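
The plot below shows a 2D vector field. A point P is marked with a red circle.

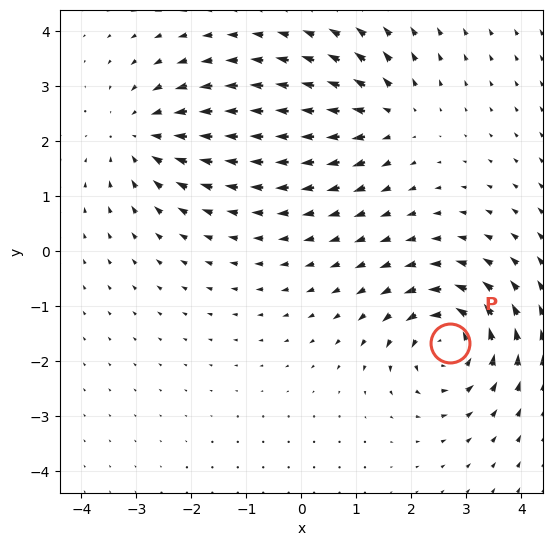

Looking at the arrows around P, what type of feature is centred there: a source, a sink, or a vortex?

At P (2.7, -1.7) the arrows circulate counterclockwise. Divergence ≈0, curl about +6 — near-zero divergence with nonzero curl is a vortex.

vortex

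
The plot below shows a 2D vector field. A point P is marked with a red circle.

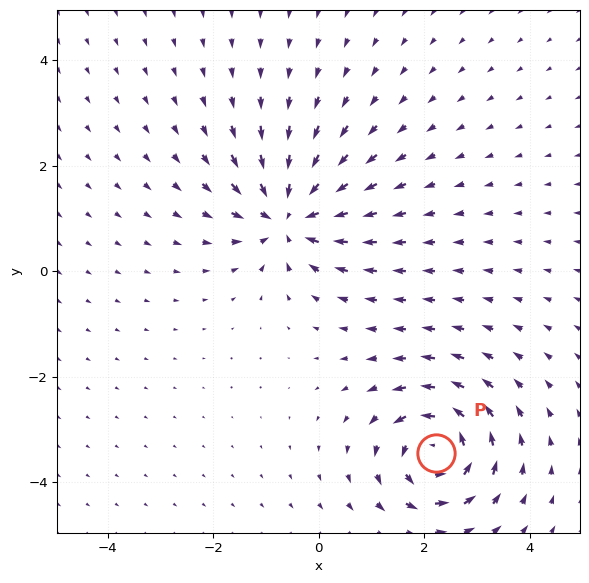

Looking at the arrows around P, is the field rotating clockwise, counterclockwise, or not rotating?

Near P at (2.2, -3.4) the arrows circulate counterclockwise. The curl (z-component) there is about +7; positive curl means counterclockwise rotation.

counterclockwise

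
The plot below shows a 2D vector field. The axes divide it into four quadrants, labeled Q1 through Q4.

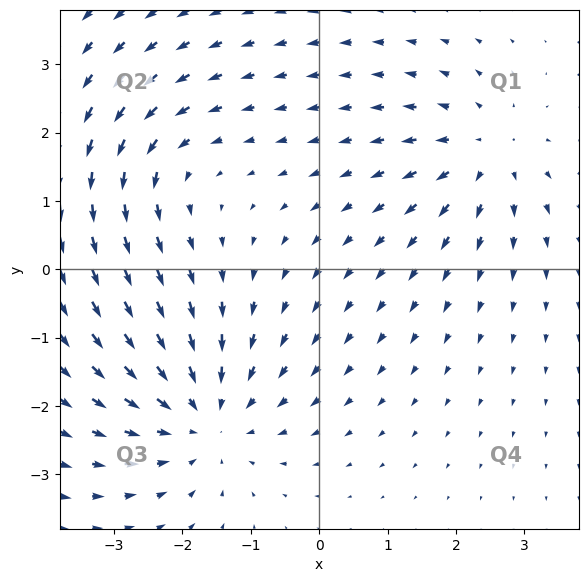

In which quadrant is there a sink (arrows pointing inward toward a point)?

The sink sits at approximately (-1.7, -2.2), which lies in quadrant Q3. The divergence there is about -4, negative as expected for a sink.

Q3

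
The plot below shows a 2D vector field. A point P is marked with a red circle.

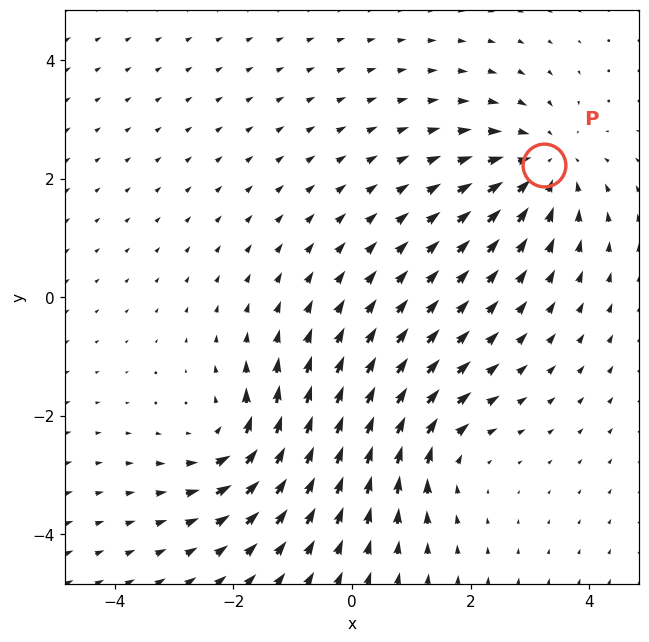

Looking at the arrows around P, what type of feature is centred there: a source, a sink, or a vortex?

At P (3.2, 2.2) the arrows converge inward. Divergence about -3, curl ≈0 — negative divergence with near-zero curl is a sink.

sink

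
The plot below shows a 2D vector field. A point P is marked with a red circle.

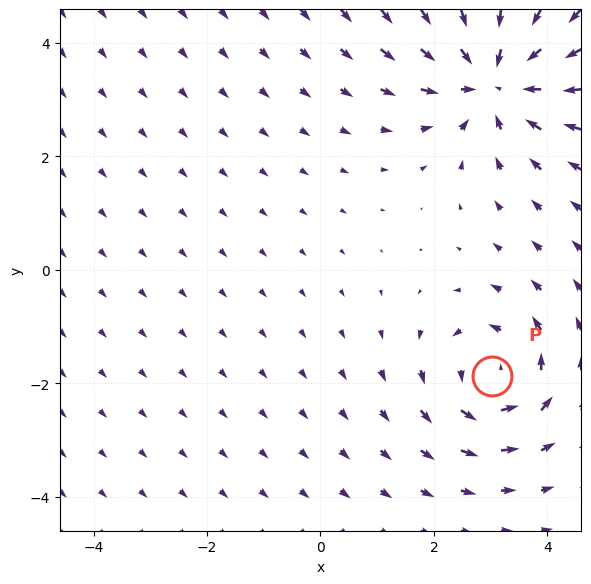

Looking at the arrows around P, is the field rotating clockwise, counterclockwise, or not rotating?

counterclockwise

Near P at (3.0, -1.9) the arrows circulate counterclockwise. The curl (z-component) there is about +3; positive curl means counterclockwise rotation.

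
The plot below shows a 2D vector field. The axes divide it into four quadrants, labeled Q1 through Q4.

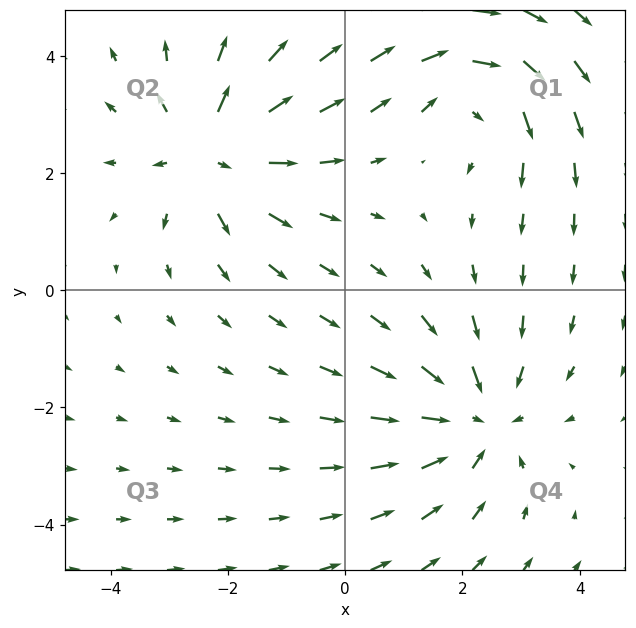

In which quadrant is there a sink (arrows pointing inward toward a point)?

The sink sits at approximately (2.2, -2.2), which lies in quadrant Q4. The divergence there is about -3, negative as expected for a sink.

Q4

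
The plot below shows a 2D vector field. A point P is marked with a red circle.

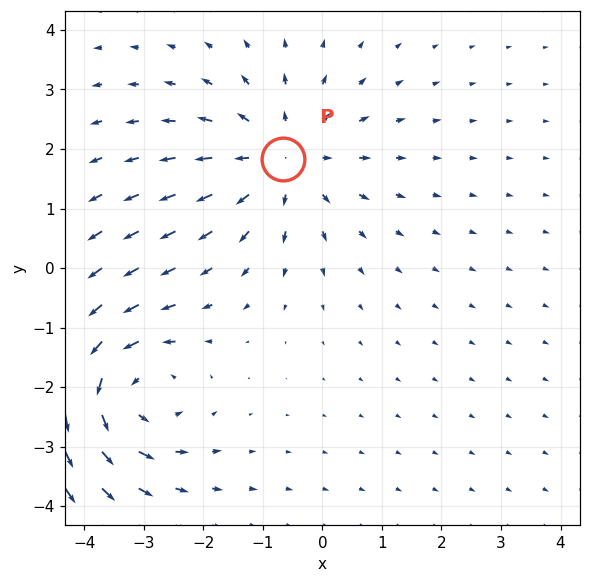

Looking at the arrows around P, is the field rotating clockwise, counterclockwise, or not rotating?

not rotating

Near P at (-0.7, 1.8) the arrows show no circulation. The curl there is ≈0.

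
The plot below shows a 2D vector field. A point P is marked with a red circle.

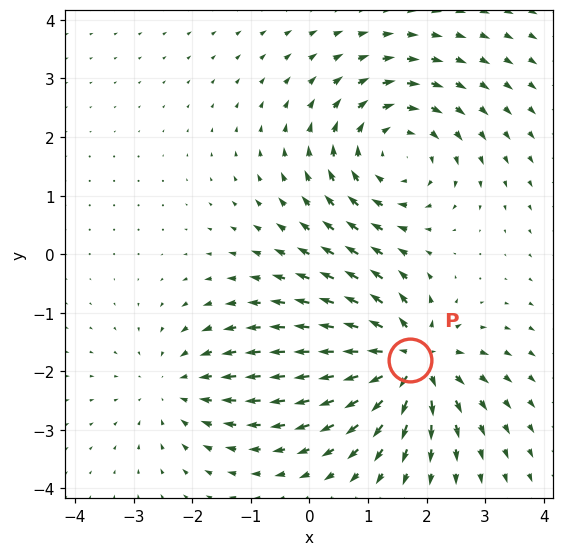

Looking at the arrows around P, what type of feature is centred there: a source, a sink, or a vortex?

source

At P (1.7, -1.8) the arrows spread outward. Divergence about +6, curl ≈0 — positive divergence with near-zero curl is a source.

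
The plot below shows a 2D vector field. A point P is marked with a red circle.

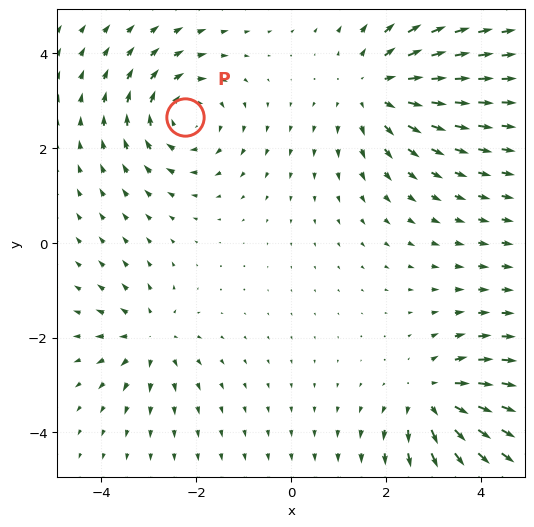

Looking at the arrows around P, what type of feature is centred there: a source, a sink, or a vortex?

At P (-2.2, 2.6) the arrows circulate clockwise. Divergence ≈0, curl about -4 — near-zero divergence with nonzero curl is a vortex.

vortex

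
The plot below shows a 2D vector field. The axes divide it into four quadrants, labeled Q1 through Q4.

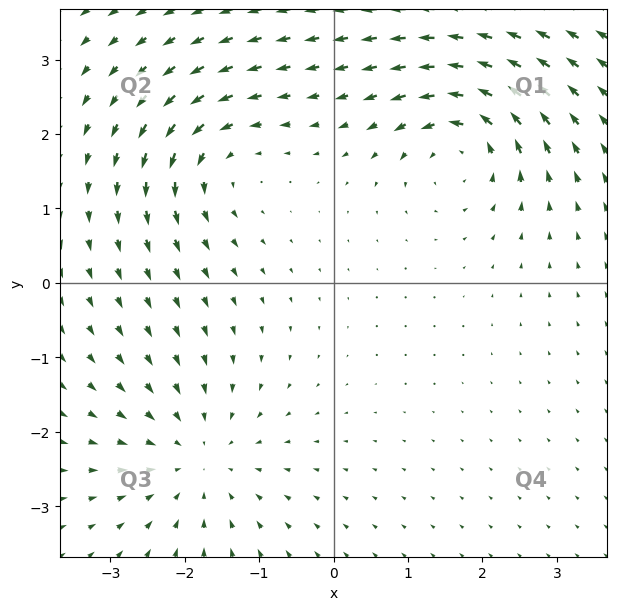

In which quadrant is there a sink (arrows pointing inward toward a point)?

The sink sits at approximately (-1.8, -2.4), which lies in quadrant Q3. The divergence there is about -3, negative as expected for a sink.

Q3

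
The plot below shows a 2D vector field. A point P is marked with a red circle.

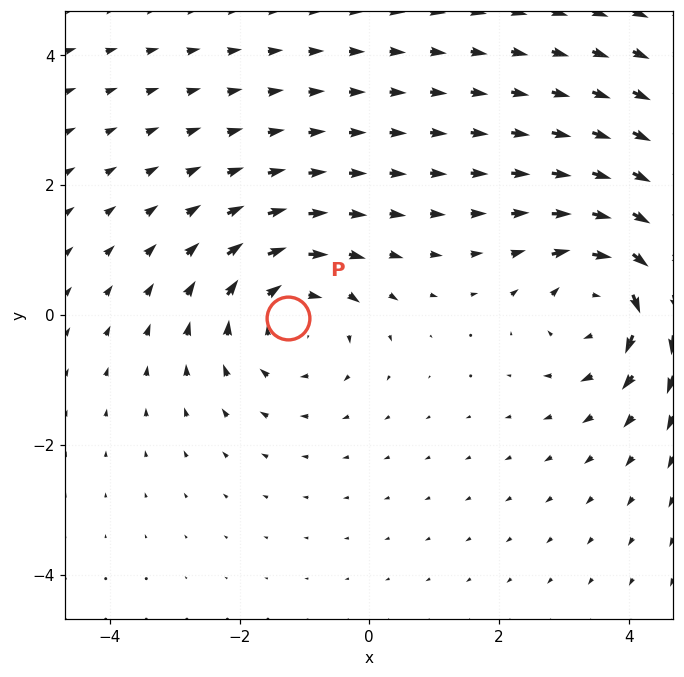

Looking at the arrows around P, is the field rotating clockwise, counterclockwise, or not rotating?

Near P at (-1.3, -0.0) the arrows circulate clockwise. The curl (z-component) there is about -3; negative curl means clockwise rotation.

clockwise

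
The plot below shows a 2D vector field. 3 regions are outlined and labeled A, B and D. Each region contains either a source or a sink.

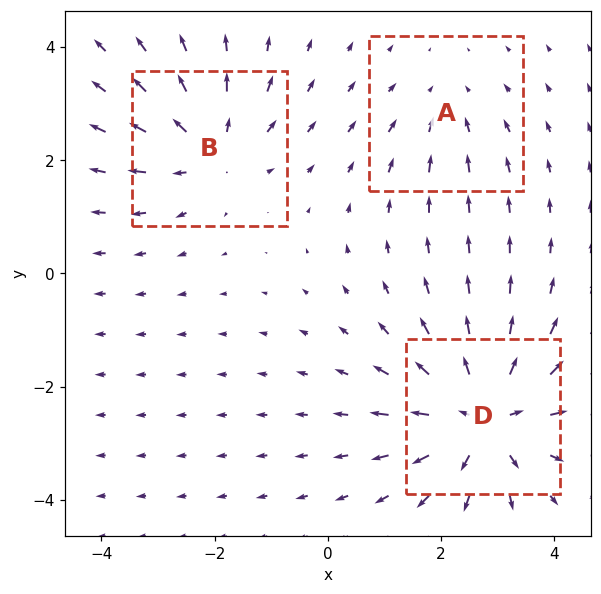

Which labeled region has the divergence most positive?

D

Divergence at each region's feature centre — A: about -2, B: about +3, D: about +5. Region D is most positive.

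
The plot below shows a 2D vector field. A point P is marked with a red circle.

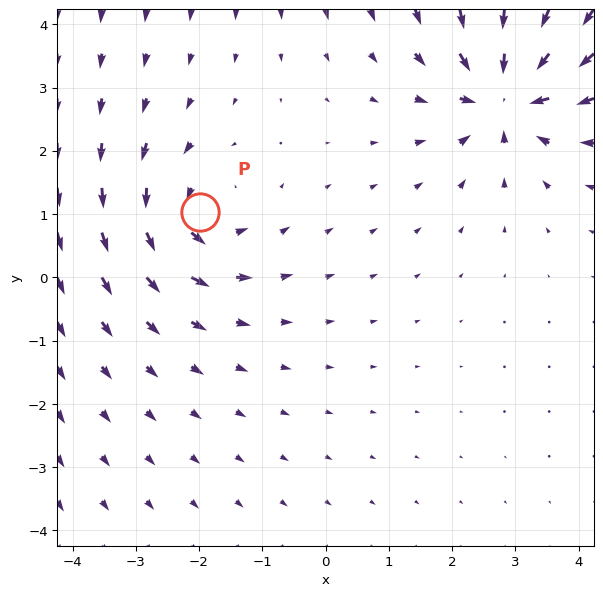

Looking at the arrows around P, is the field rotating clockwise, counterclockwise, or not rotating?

Near P at (-2.0, 1.0) the arrows circulate counterclockwise. The curl (z-component) there is about +4; positive curl means counterclockwise rotation.

counterclockwise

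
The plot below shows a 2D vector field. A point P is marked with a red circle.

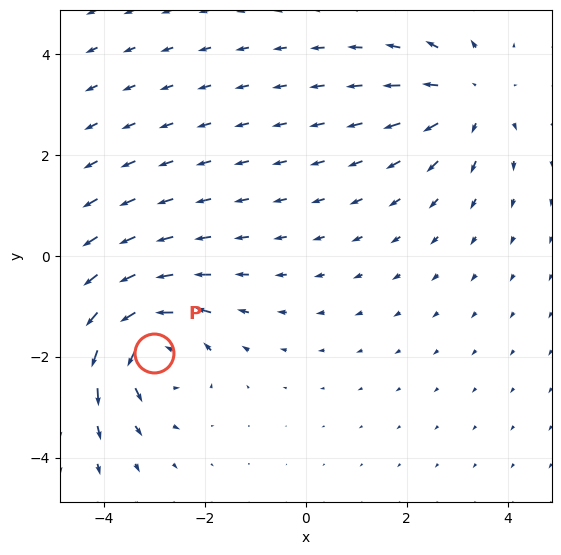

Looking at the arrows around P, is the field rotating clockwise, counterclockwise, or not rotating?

Near P at (-3.0, -1.9) the arrows circulate counterclockwise. The curl (z-component) there is about +6; positive curl means counterclockwise rotation.

counterclockwise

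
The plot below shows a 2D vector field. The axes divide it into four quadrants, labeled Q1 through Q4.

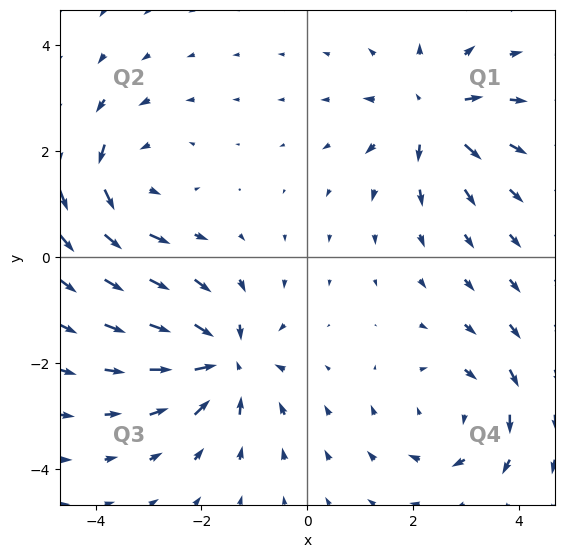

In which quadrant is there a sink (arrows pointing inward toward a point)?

The sink sits at approximately (-1.6, -1.9), which lies in quadrant Q3. The divergence there is about -6, negative as expected for a sink.

Q3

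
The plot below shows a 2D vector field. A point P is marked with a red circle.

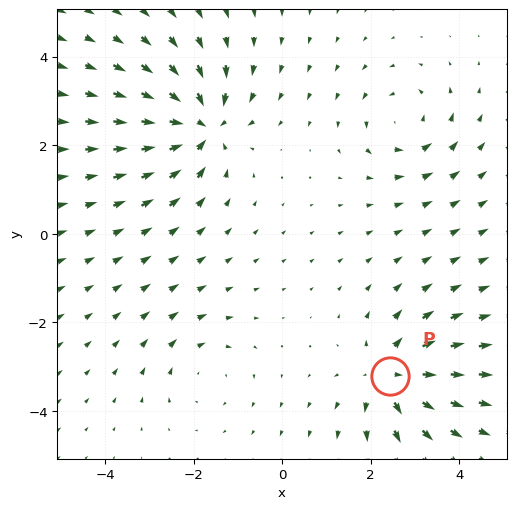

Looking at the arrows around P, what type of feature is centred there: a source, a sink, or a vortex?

At P (2.4, -3.2) the arrows spread outward. Divergence about +5, curl ≈0 — positive divergence with near-zero curl is a source.

source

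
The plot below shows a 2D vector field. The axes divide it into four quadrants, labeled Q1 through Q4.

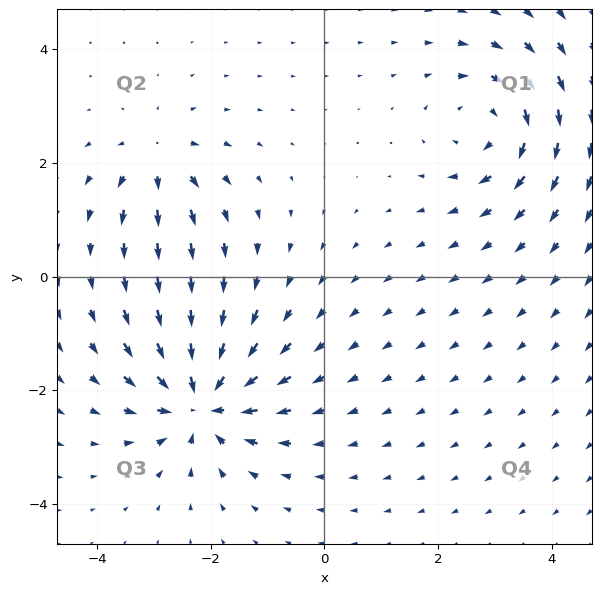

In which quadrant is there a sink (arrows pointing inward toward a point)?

The sink sits at approximately (-2.2, -2.2), which lies in quadrant Q3. The divergence there is about -6, negative as expected for a sink.

Q3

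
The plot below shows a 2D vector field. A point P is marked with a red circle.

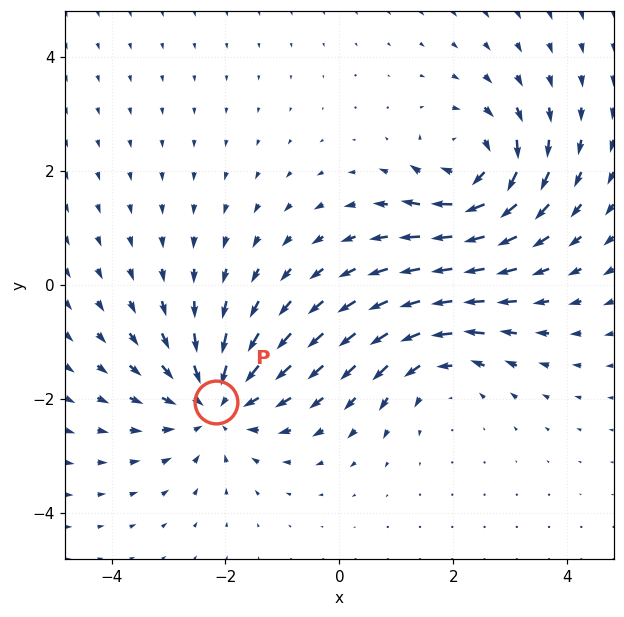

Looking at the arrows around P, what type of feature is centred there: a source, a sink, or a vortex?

At P (-2.2, -2.1) the arrows converge inward. Divergence about -5, curl ≈0 — negative divergence with near-zero curl is a sink.

sink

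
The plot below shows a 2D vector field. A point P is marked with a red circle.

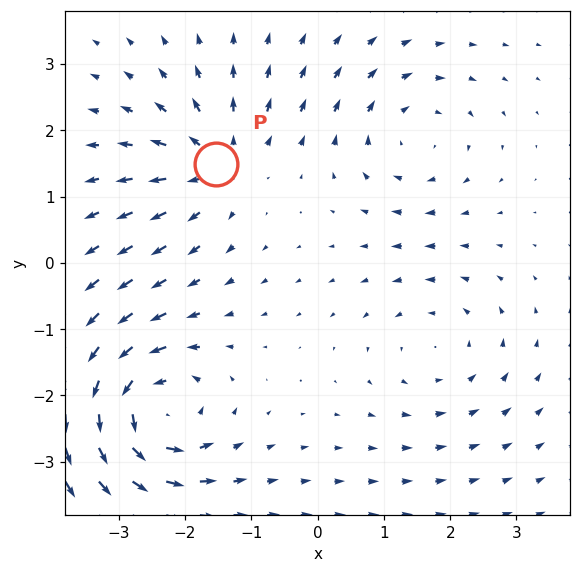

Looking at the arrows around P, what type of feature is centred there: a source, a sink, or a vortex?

source

At P (-1.5, 1.5) the arrows spread outward. Divergence about +4, curl ≈0 — positive divergence with near-zero curl is a source.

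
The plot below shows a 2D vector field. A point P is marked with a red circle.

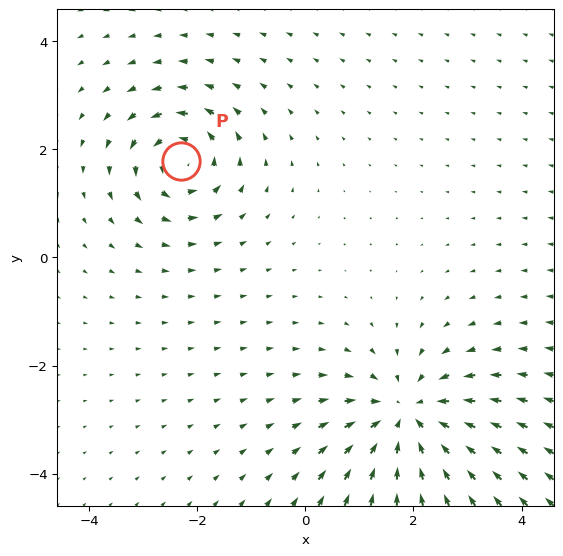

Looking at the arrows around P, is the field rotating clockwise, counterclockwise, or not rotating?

counterclockwise

Near P at (-2.3, 1.8) the arrows circulate counterclockwise. The curl (z-component) there is about +4; positive curl means counterclockwise rotation.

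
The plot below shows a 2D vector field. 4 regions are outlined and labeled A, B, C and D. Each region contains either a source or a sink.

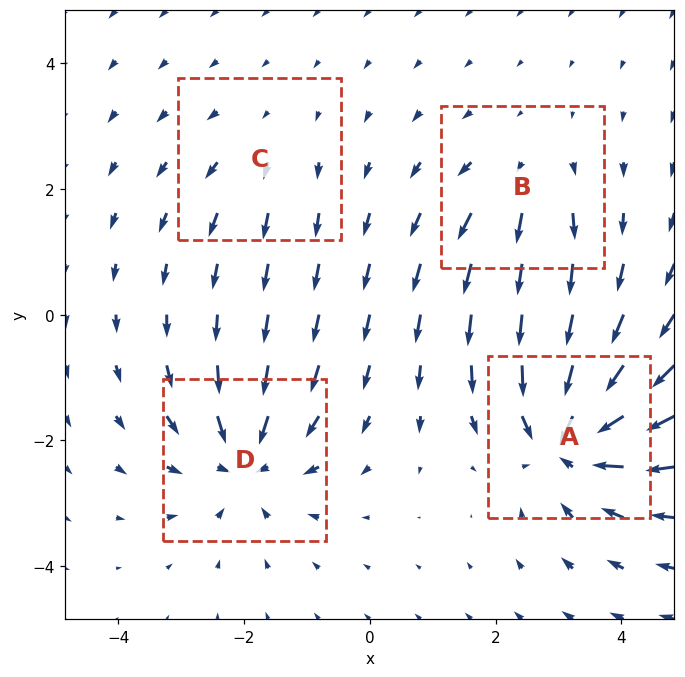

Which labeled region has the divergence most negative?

A

Divergence at each region's feature centre — A: about -7, B: about +3, C: about +2, D: about -5. Region A is most negative.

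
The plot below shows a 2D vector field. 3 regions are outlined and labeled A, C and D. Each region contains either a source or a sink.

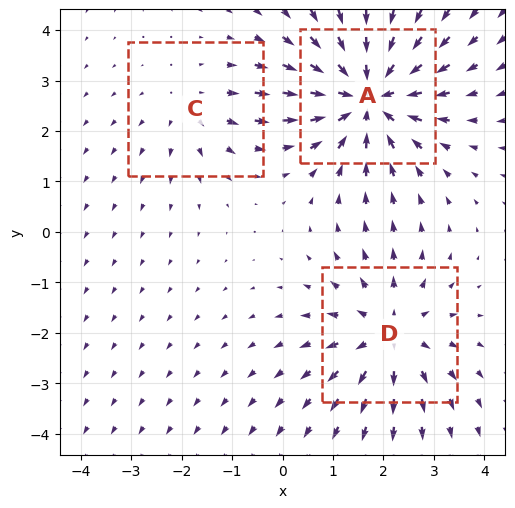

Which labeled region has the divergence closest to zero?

C

Divergence at each region's feature centre — A: about -5, C: about +2, D: about +3. Region C is closest to zero.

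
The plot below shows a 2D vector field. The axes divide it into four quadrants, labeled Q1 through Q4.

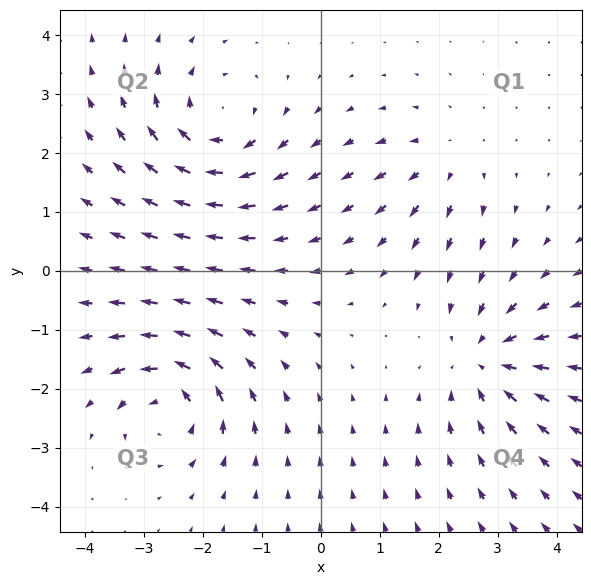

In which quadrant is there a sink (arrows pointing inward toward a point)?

The sink sits at approximately (2.8, -1.5), which lies in quadrant Q4. The divergence there is about -5, negative as expected for a sink.

Q4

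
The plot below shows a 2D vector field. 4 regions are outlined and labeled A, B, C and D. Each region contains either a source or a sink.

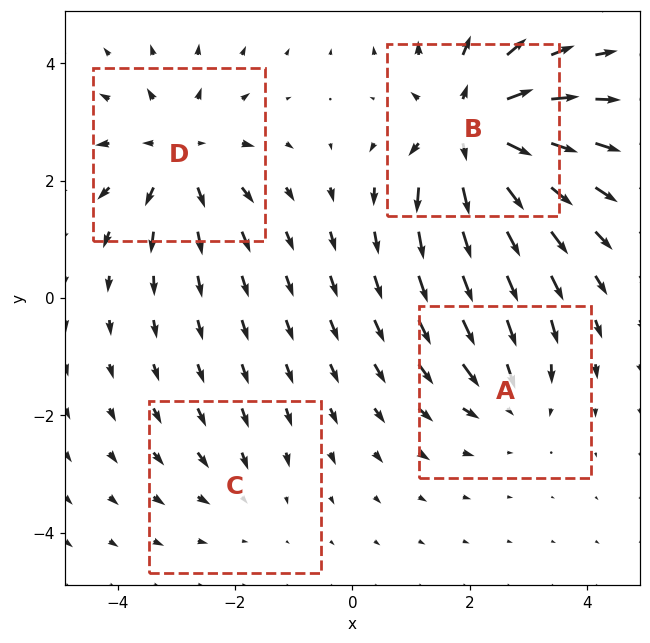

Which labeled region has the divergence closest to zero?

Divergence at each region's feature centre — A: about -3, B: about +7, C: about -2, D: about +5. Region C is closest to zero.

C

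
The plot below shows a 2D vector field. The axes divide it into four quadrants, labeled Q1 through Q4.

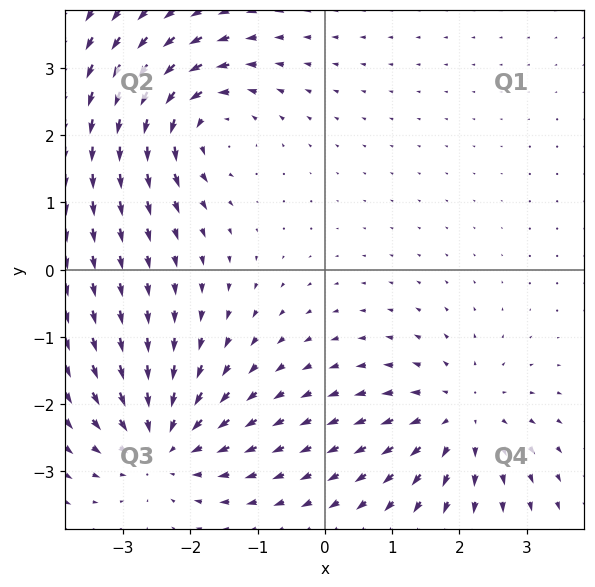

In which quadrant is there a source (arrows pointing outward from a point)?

The source sits at approximately (2.0, -2.2), which lies in quadrant Q4. The divergence there is about +4, positive as expected for a source.

Q4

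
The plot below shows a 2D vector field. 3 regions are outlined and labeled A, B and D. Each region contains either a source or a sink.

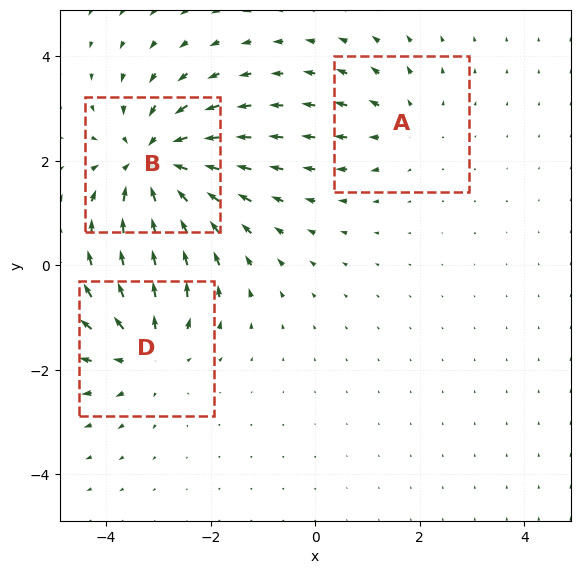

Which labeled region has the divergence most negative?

B

Divergence at each region's feature centre — A: about +2, B: about -5, D: about +3. Region B is most negative.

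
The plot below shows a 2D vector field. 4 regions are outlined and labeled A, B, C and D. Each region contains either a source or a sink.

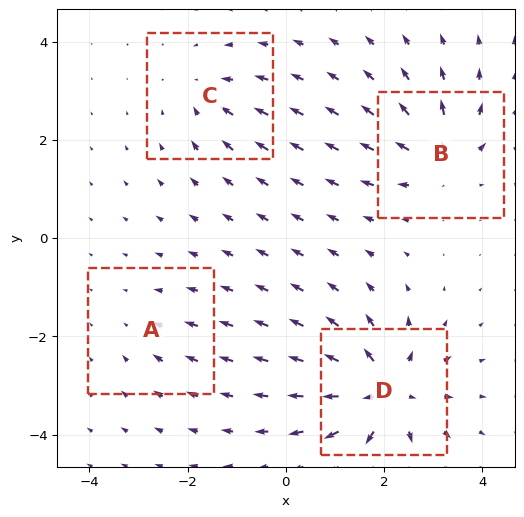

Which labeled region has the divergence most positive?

D

Divergence at each region's feature centre — A: about -2, B: about +6, C: about -4, D: about +8. Region D is most positive.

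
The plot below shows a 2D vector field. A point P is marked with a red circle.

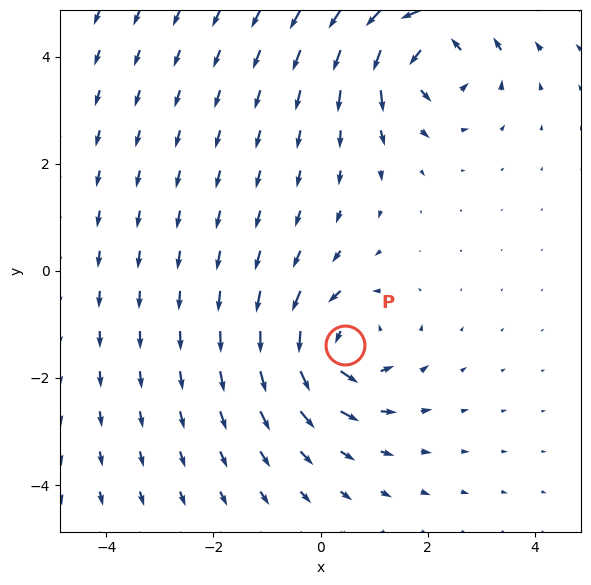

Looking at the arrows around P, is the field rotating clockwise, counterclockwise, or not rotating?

counterclockwise

Near P at (0.5, -1.4) the arrows circulate counterclockwise. The curl (z-component) there is about +3; positive curl means counterclockwise rotation.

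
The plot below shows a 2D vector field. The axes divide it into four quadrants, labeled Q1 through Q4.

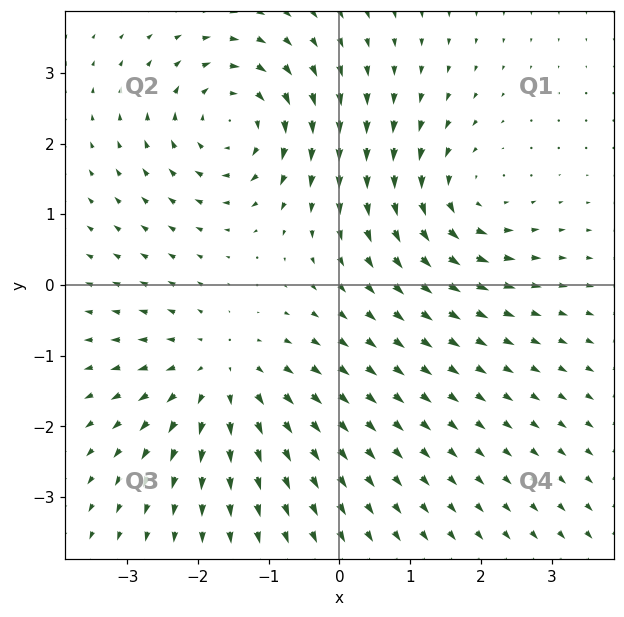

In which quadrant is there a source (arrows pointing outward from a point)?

Q3

The source sits at approximately (-1.7, -1.3), which lies in quadrant Q3. The divergence there is about +4, positive as expected for a source.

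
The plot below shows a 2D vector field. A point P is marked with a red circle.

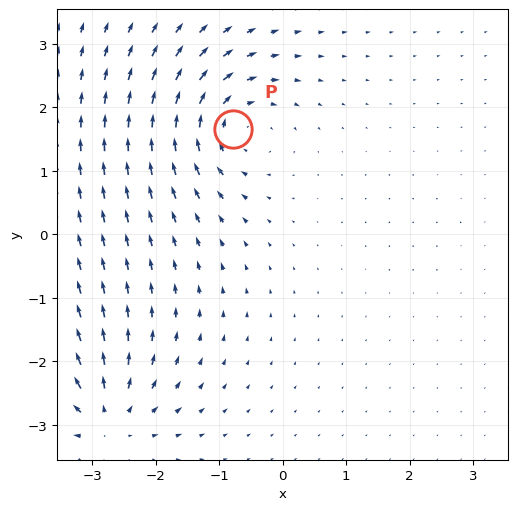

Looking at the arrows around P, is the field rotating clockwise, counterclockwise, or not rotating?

clockwise

Near P at (-0.8, 1.7) the arrows circulate clockwise. The curl (z-component) there is about -5; negative curl means clockwise rotation.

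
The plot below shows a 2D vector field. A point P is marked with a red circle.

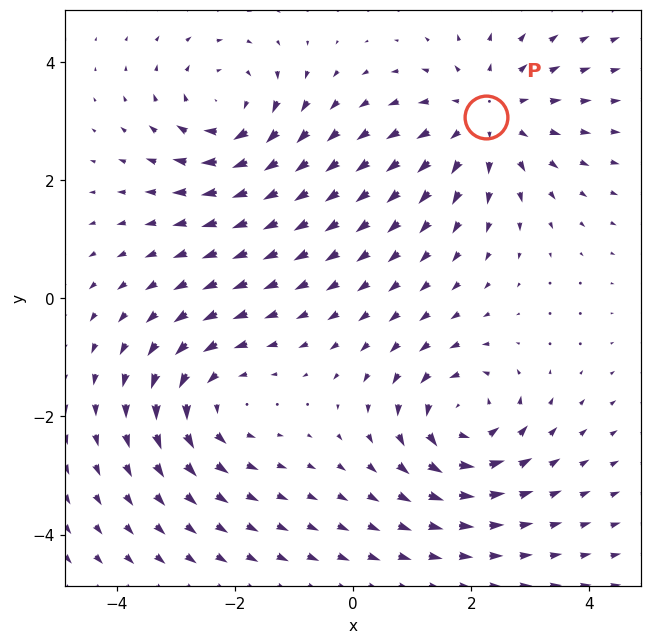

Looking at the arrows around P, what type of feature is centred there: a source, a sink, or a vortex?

At P (2.3, 3.1) the arrows spread outward. Divergence about +4, curl ≈0 — positive divergence with near-zero curl is a source.

source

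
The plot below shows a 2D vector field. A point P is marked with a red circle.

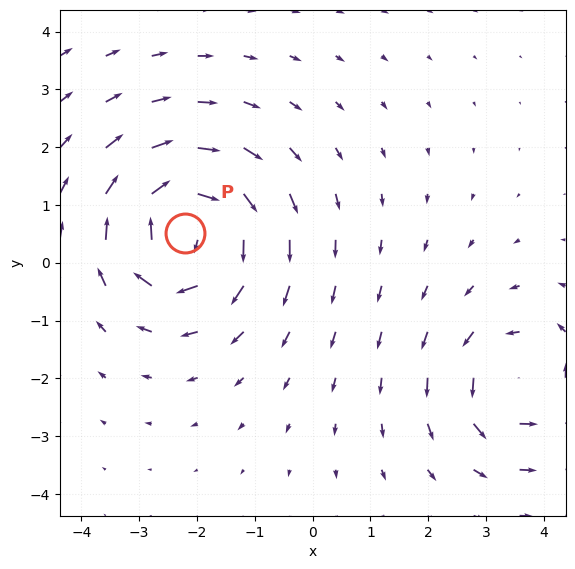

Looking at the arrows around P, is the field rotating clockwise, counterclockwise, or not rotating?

clockwise

Near P at (-2.2, 0.5) the arrows circulate clockwise. The curl (z-component) there is about -6; negative curl means clockwise rotation.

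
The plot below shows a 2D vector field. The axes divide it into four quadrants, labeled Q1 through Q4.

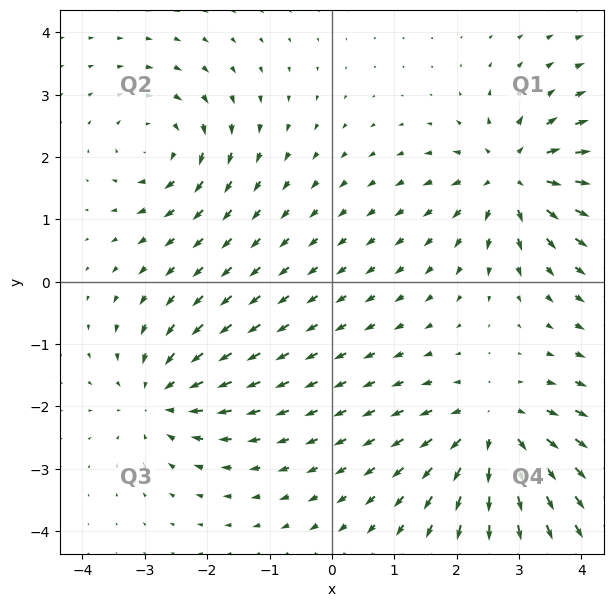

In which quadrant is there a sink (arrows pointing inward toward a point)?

Q3

The sink sits at approximately (-2.7, -1.8), which lies in quadrant Q3. The divergence there is about -5, negative as expected for a sink.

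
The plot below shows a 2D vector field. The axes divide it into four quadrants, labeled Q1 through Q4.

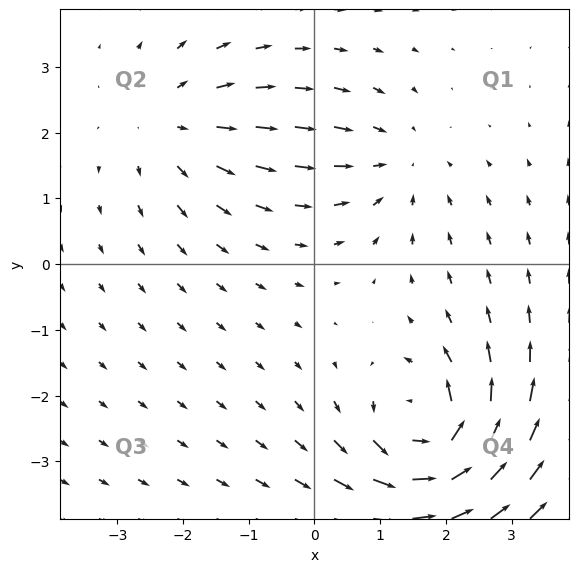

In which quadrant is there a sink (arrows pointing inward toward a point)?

Q1

The sink sits at approximately (1.2, 1.5), which lies in quadrant Q1. The divergence there is about -3, negative as expected for a sink.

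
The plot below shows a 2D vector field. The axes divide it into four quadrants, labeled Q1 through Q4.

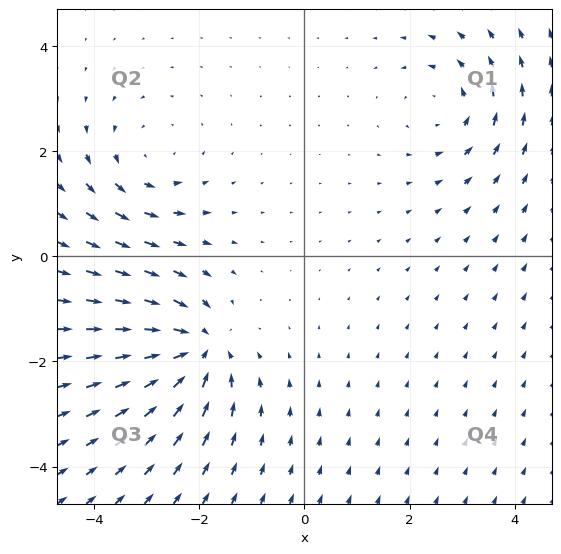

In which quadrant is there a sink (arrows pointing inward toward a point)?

The sink sits at approximately (-2.0, -1.8), which lies in quadrant Q3. The divergence there is about -5, negative as expected for a sink.

Q3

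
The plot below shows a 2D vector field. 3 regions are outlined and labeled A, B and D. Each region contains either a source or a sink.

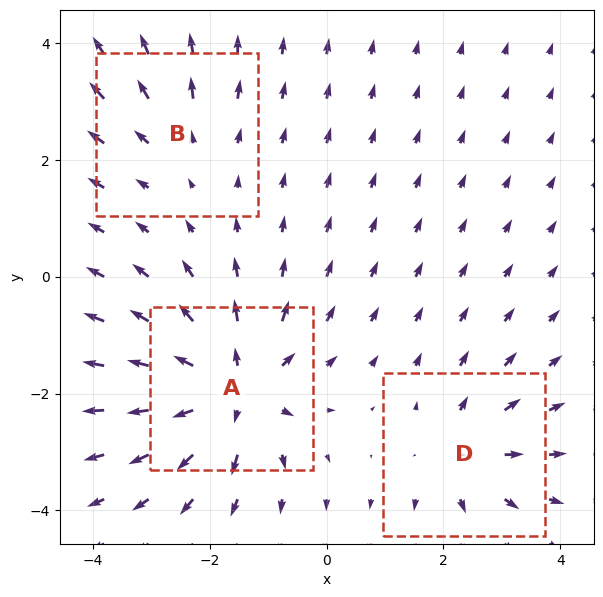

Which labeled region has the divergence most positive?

Divergence at each region's feature centre — A: about +6, B: about +2, D: about +3. Region A is most positive.

A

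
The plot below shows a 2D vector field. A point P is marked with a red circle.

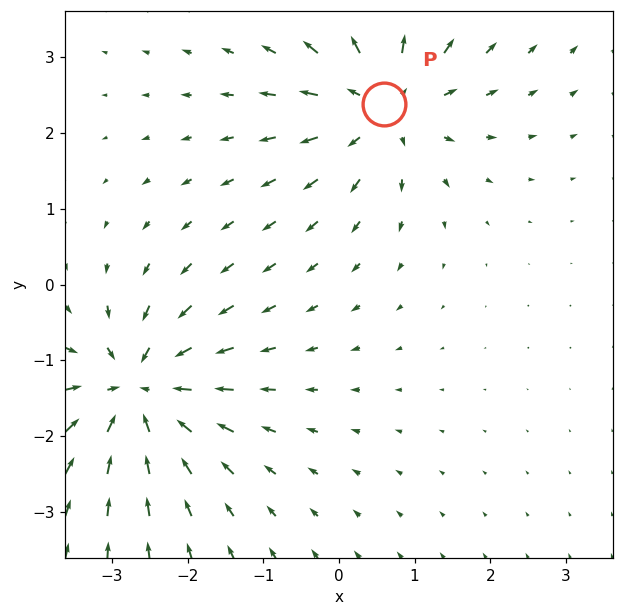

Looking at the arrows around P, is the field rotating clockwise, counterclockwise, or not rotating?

not rotating

Near P at (0.6, 2.4) the arrows show no circulation. The curl there is ≈0.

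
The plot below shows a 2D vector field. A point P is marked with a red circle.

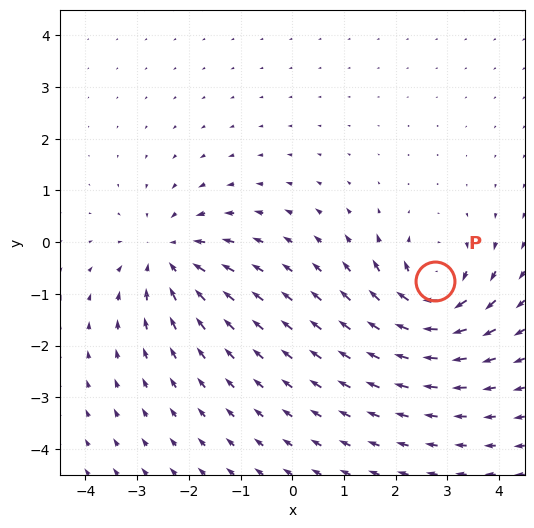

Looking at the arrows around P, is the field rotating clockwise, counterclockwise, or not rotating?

clockwise

Near P at (2.8, -0.8) the arrows circulate clockwise. The curl (z-component) there is about -6; negative curl means clockwise rotation.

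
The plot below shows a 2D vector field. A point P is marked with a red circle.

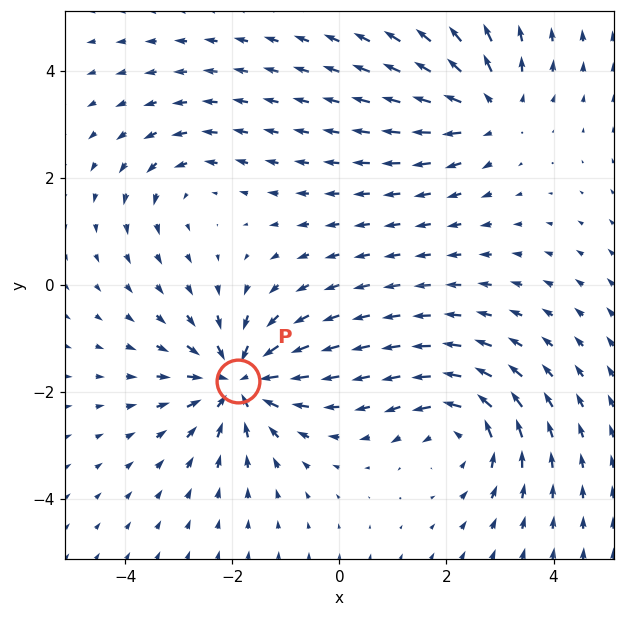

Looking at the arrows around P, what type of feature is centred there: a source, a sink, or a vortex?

At P (-1.9, -1.8) the arrows converge inward. Divergence about -6, curl ≈0 — negative divergence with near-zero curl is a sink.

sink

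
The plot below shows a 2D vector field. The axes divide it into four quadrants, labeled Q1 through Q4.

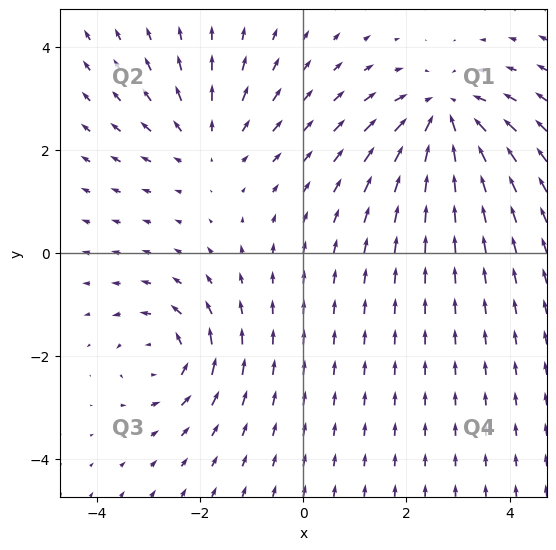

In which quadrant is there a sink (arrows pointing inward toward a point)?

The sink sits at approximately (2.7, 2.6), which lies in quadrant Q1. The divergence there is about -4, negative as expected for a sink.

Q1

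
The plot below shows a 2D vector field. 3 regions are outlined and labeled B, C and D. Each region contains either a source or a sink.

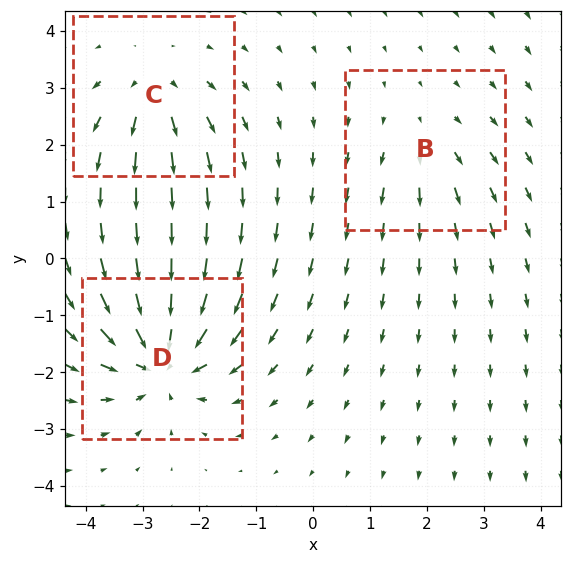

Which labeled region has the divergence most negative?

Divergence at each region's feature centre — B: about +2, C: about +4, D: about -6. Region D is most negative.

D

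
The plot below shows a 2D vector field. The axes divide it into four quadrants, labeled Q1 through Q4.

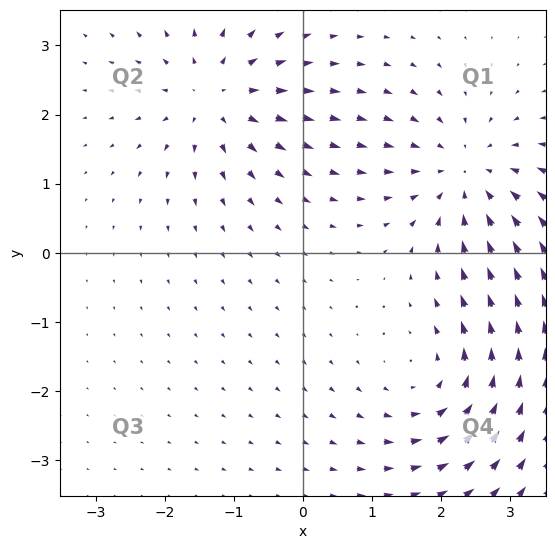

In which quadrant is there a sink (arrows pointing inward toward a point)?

The sink sits at approximately (2.4, 1.1), which lies in quadrant Q1. The divergence there is about -3, negative as expected for a sink.

Q1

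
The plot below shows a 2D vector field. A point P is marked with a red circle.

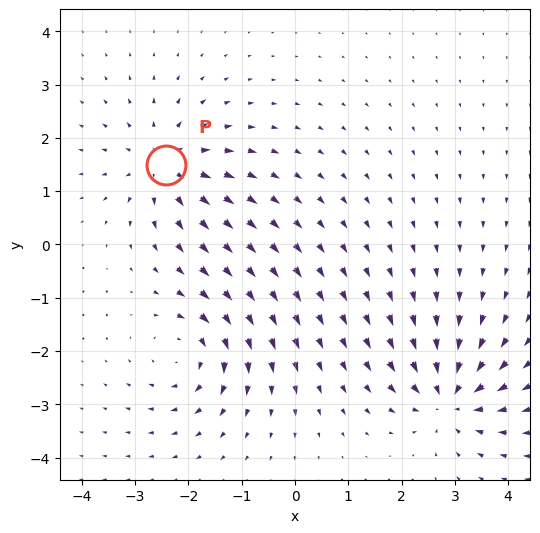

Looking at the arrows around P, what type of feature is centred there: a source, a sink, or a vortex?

At P (-2.4, 1.5) the arrows spread outward. Divergence about +6, curl ≈0 — positive divergence with near-zero curl is a source.

source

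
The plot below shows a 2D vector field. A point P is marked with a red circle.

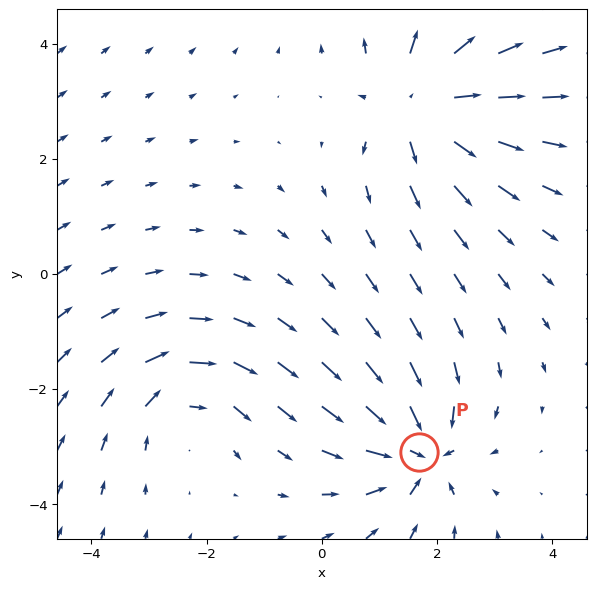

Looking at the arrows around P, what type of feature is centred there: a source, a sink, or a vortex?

At P (1.7, -3.1) the arrows converge inward. Divergence about -5, curl ≈0 — negative divergence with near-zero curl is a sink.

sink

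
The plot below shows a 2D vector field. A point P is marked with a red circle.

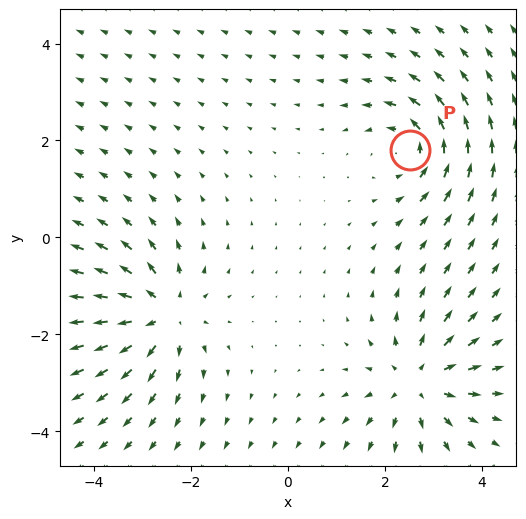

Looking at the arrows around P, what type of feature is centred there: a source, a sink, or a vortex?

vortex

At P (2.5, 1.8) the arrows circulate counterclockwise. Divergence ≈0, curl about +3 — near-zero divergence with nonzero curl is a vortex.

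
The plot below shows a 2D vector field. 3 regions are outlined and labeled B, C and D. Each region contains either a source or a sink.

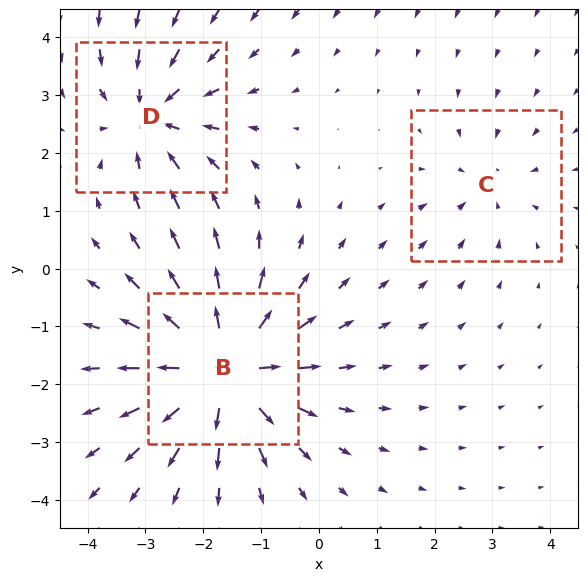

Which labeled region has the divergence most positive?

B

Divergence at each region's feature centre — B: about +5, C: about -2, D: about -3. Region B is most positive.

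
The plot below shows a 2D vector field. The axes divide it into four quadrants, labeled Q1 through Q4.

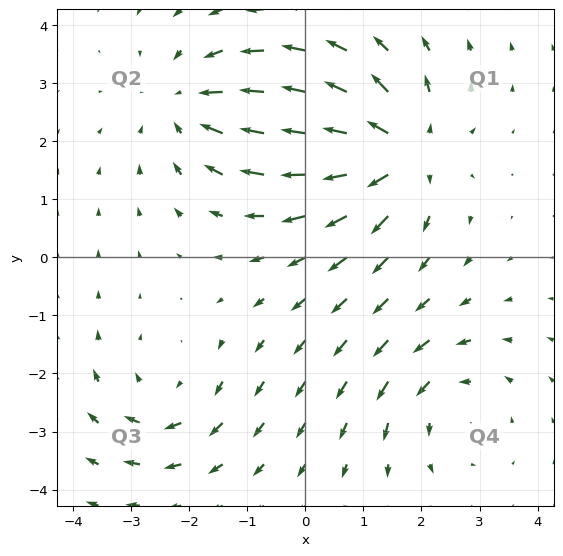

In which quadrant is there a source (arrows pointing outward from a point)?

Q1

The source sits at approximately (1.6, 1.8), which lies in quadrant Q1. The divergence there is about +5, positive as expected for a source.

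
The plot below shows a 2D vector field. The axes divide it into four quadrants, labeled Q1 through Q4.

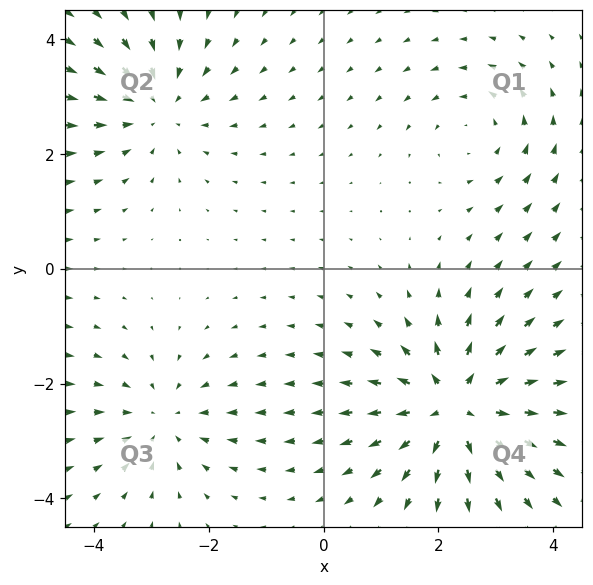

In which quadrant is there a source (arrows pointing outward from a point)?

The source sits at approximately (2.3, -2.4), which lies in quadrant Q4. The divergence there is about +5, positive as expected for a source.

Q4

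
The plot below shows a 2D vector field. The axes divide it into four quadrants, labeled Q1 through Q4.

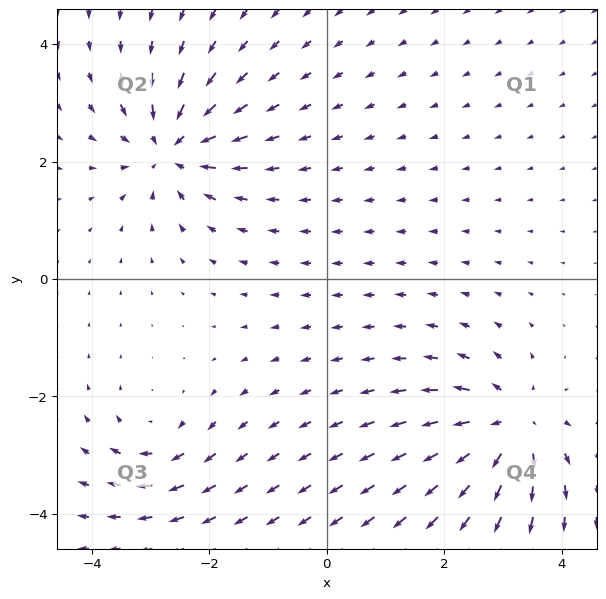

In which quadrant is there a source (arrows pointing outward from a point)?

Q4

The source sits at approximately (3.1, -2.5), which lies in quadrant Q4. The divergence there is about +6, positive as expected for a source.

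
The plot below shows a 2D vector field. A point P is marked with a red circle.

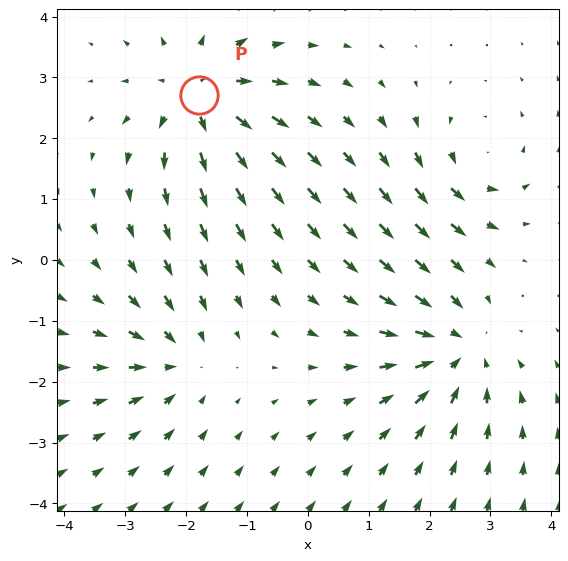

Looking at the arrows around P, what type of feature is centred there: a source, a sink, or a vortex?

At P (-1.8, 2.7) the arrows spread outward. Divergence about +5, curl ≈0 — positive divergence with near-zero curl is a source.

source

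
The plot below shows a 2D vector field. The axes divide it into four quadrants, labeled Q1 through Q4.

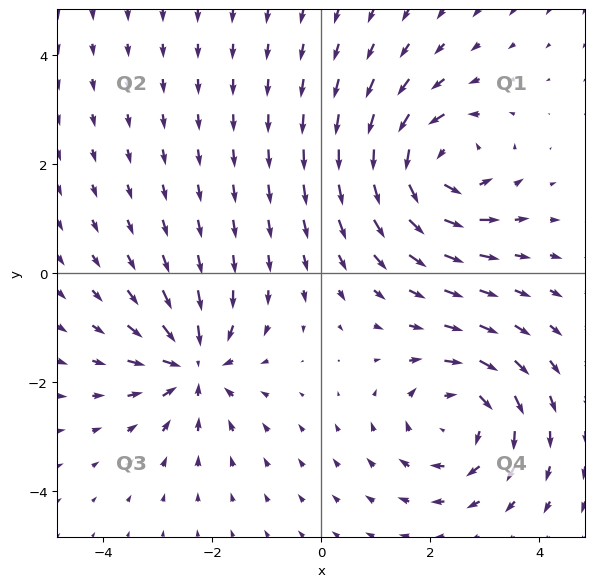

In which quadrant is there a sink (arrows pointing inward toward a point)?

Q3

The sink sits at approximately (-2.3, -1.7), which lies in quadrant Q3. The divergence there is about -5, negative as expected for a sink.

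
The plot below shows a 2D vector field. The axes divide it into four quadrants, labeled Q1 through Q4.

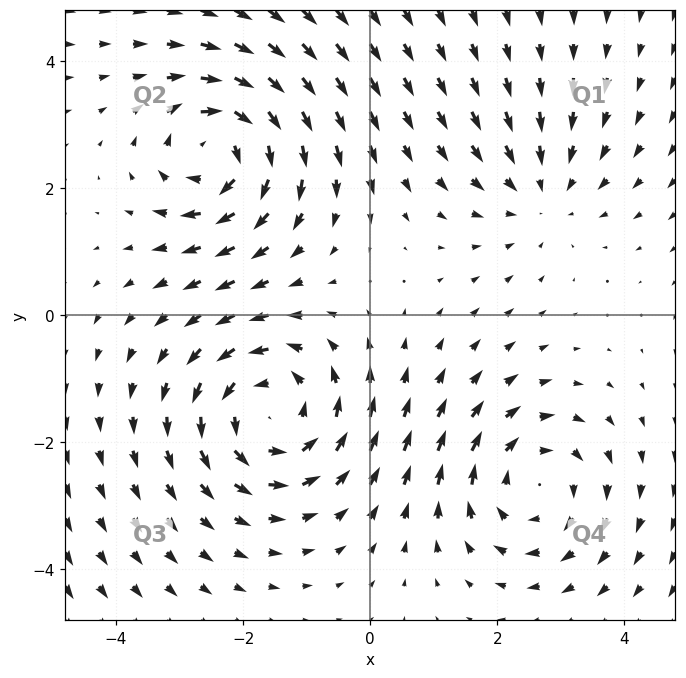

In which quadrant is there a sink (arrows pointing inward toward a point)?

The sink sits at approximately (2.7, 1.9), which lies in quadrant Q1. The divergence there is about -3, negative as expected for a sink.

Q1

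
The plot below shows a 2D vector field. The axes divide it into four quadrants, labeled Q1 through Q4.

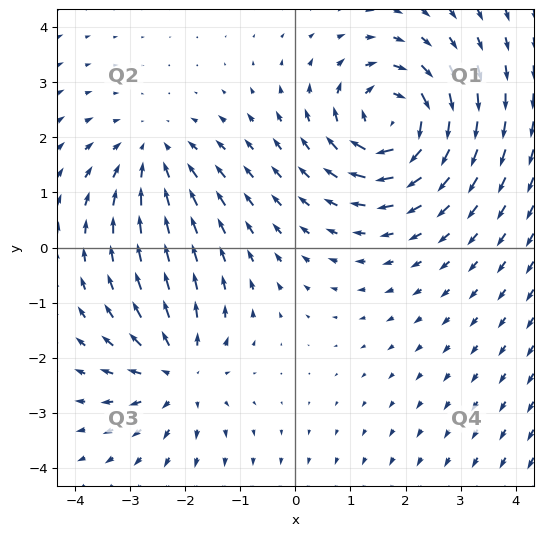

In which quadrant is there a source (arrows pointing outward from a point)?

Q3

The source sits at approximately (-2.1, -2.3), which lies in quadrant Q3. The divergence there is about +3, positive as expected for a source.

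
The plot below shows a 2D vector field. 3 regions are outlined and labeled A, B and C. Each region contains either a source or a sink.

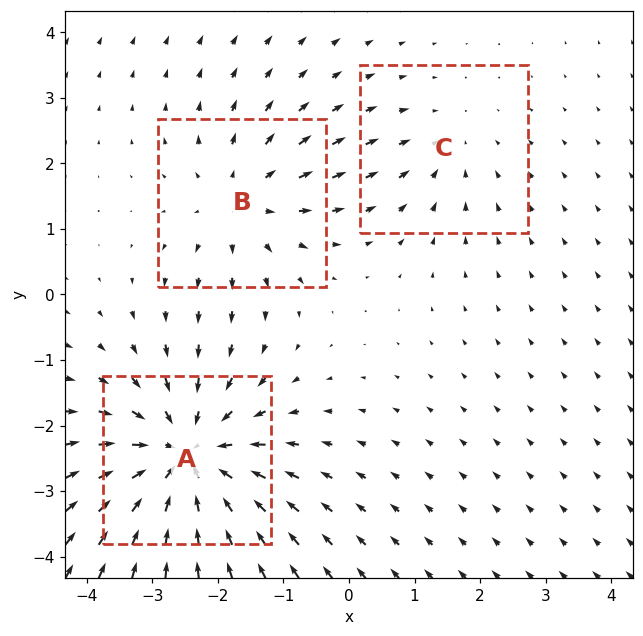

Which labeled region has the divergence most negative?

Divergence at each region's feature centre — A: about -5, B: about +3, C: about -2. Region A is most negative.

A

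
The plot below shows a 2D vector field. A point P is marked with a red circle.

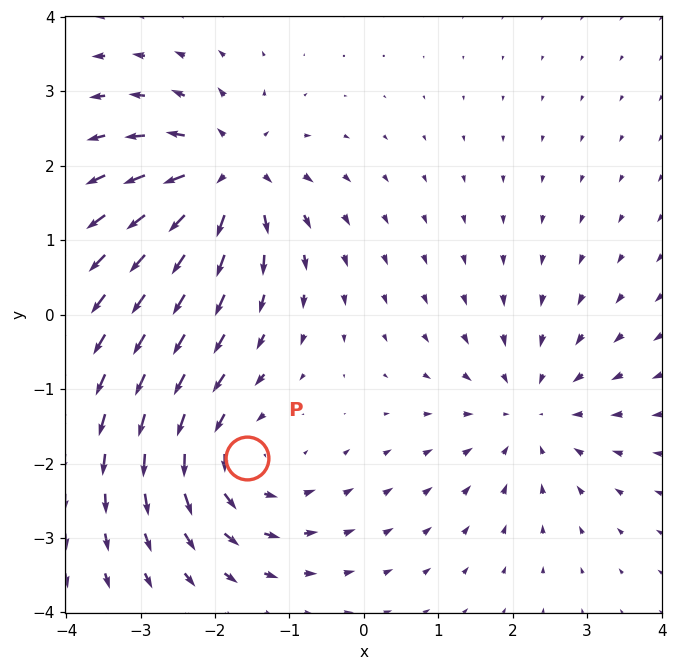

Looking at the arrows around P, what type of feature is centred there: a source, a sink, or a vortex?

vortex

At P (-1.6, -1.9) the arrows circulate counterclockwise. Divergence ≈0, curl about +4 — near-zero divergence with nonzero curl is a vortex.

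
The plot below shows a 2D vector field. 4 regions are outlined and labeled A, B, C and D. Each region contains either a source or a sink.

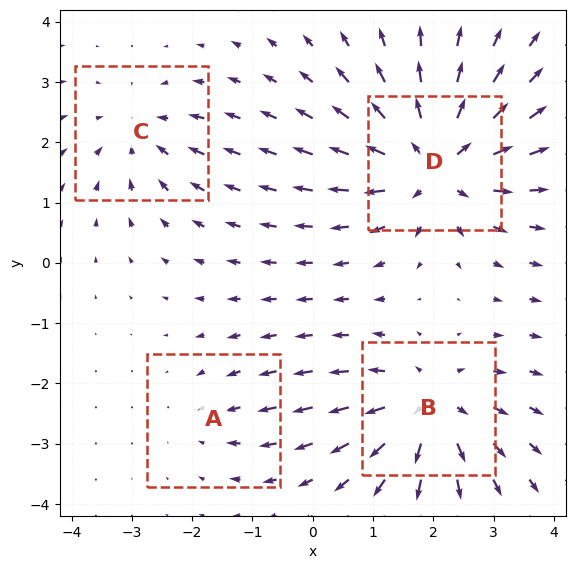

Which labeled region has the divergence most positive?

D

Divergence at each region's feature centre — A: about -2, B: about +5, C: about -3, D: about +7. Region D is most positive.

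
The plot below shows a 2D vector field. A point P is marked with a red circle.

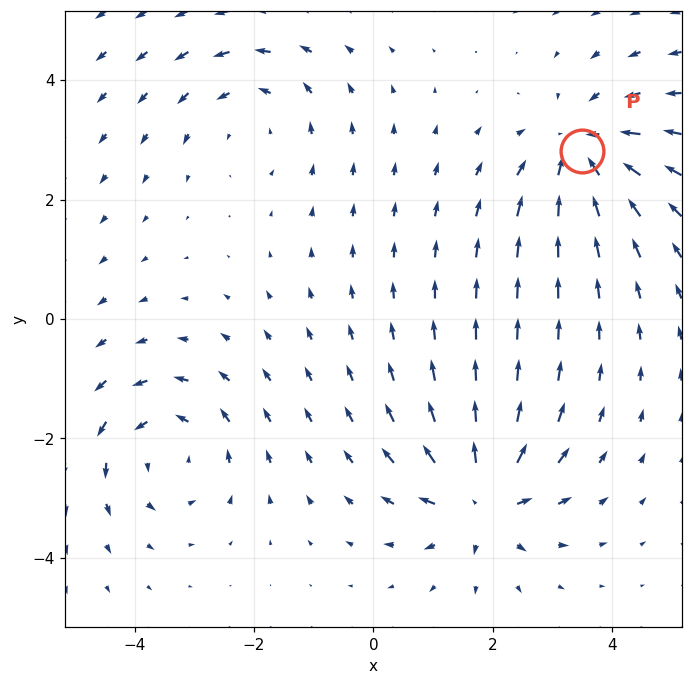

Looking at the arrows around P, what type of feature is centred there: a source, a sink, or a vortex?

At P (3.5, 2.8) the arrows converge inward. Divergence about -5, curl ≈0 — negative divergence with near-zero curl is a sink.

sink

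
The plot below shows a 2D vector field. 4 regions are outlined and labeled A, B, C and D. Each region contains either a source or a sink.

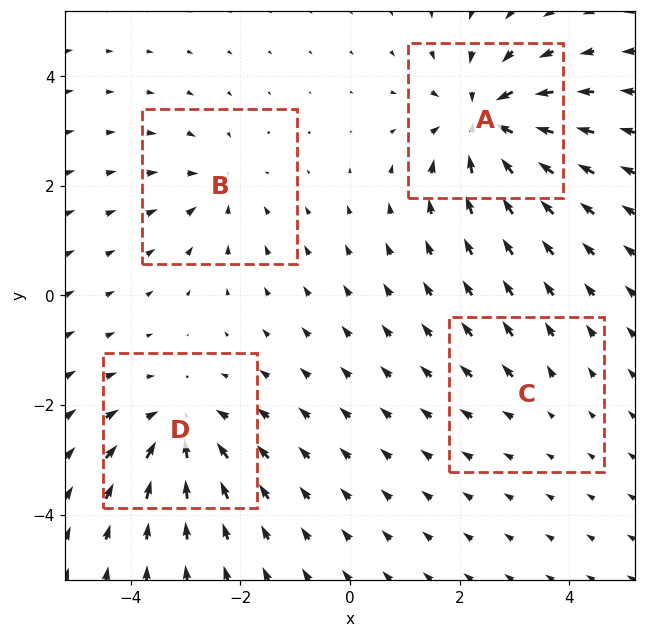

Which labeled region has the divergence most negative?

A

Divergence at each region's feature centre — A: about -7, B: about -4, C: about +2, D: about -5. Region A is most negative.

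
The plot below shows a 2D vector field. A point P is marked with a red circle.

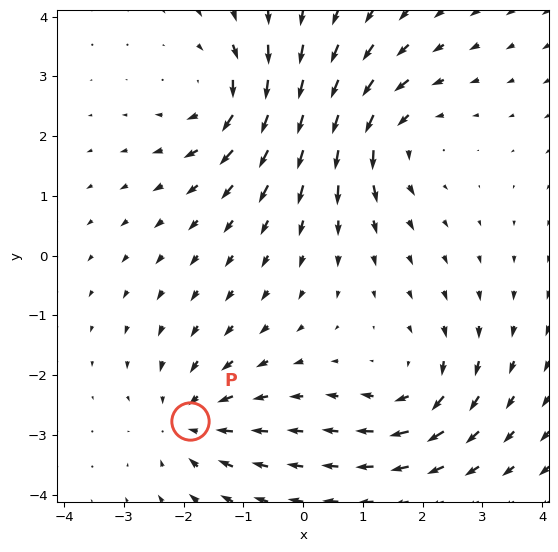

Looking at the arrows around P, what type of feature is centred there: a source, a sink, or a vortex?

At P (-1.9, -2.8) the arrows converge inward. Divergence about -4, curl ≈0 — negative divergence with near-zero curl is a sink.

sink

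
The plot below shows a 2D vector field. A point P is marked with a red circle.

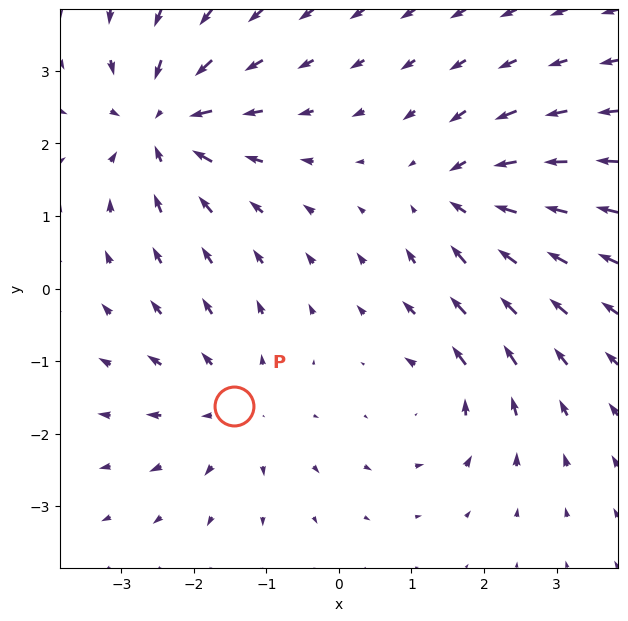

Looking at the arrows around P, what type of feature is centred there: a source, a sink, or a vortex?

source

At P (-1.5, -1.6) the arrows spread outward. Divergence about +3, curl ≈0 — positive divergence with near-zero curl is a source.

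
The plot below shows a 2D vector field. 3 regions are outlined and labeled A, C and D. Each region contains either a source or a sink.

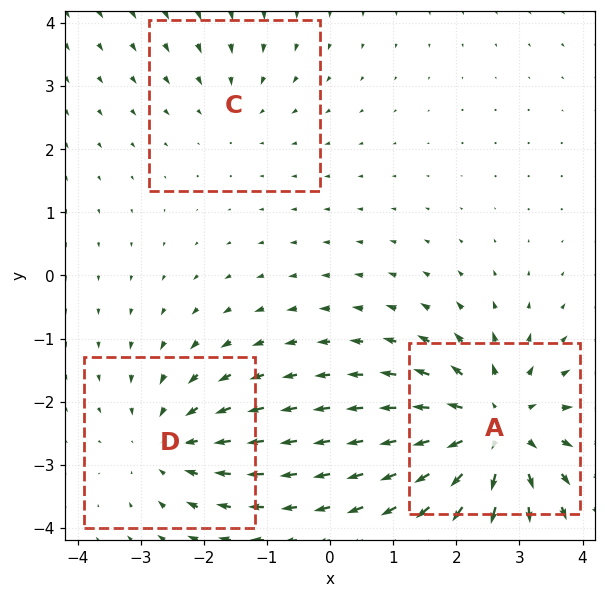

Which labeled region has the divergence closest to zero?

Divergence at each region's feature centre — A: about +5, C: about -2, D: about -3. Region C is closest to zero.

C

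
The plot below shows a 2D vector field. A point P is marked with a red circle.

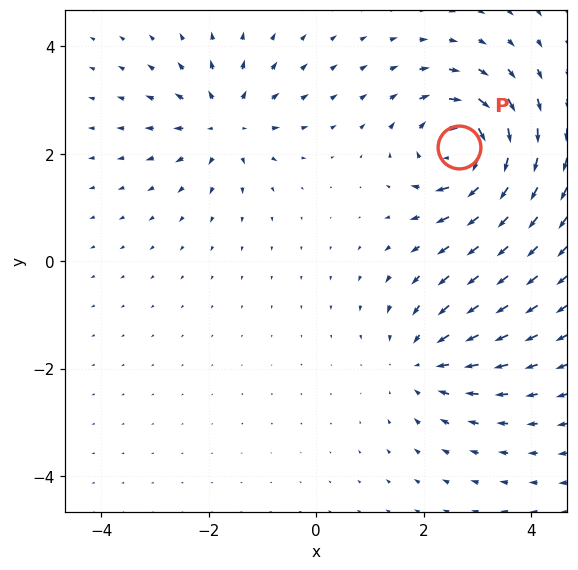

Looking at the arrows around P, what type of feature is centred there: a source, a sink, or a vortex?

vortex

At P (2.7, 2.1) the arrows circulate clockwise. Divergence ≈0, curl about -7 — near-zero divergence with nonzero curl is a vortex.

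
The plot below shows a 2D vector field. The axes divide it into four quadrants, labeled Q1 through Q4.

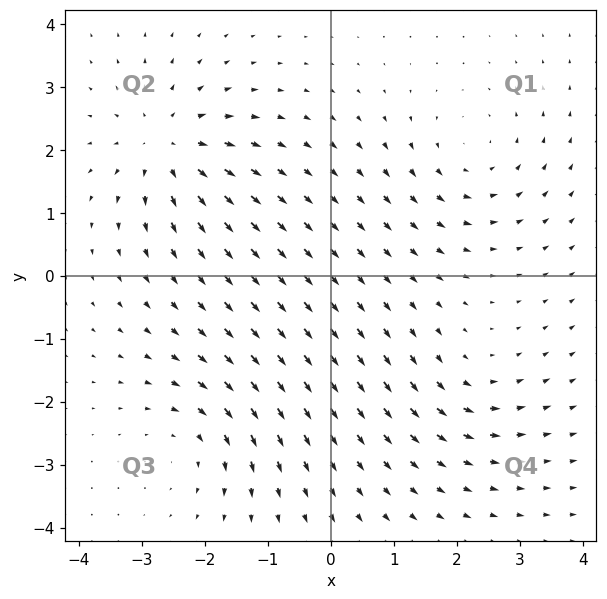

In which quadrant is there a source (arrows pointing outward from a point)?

The source sits at approximately (-2.6, 2.1), which lies in quadrant Q2. The divergence there is about +6, positive as expected for a source.

Q2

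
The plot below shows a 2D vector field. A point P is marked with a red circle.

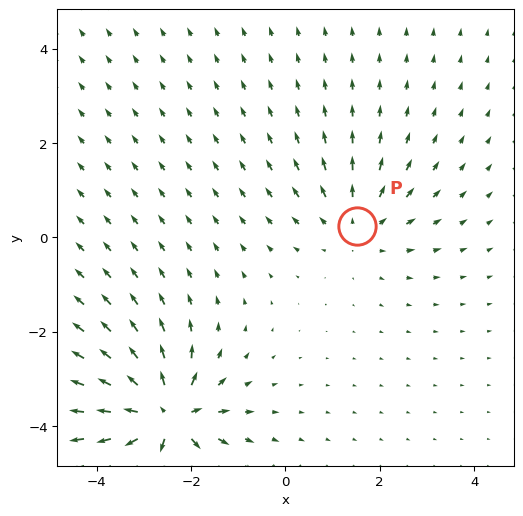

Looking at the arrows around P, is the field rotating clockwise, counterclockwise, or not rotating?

not rotating

Near P at (1.5, 0.2) the arrows show no circulation. The curl there is ≈0.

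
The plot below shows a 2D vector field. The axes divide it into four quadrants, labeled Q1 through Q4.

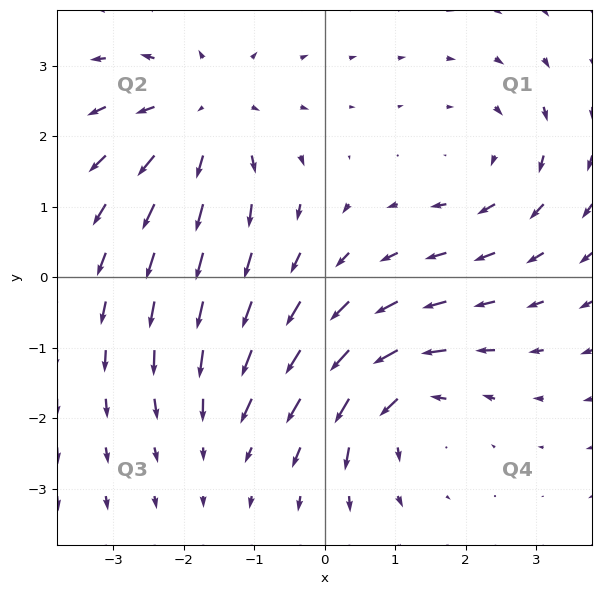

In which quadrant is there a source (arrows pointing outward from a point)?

Q2

The source sits at approximately (-1.7, 2.3), which lies in quadrant Q2. The divergence there is about +4, positive as expected for a source.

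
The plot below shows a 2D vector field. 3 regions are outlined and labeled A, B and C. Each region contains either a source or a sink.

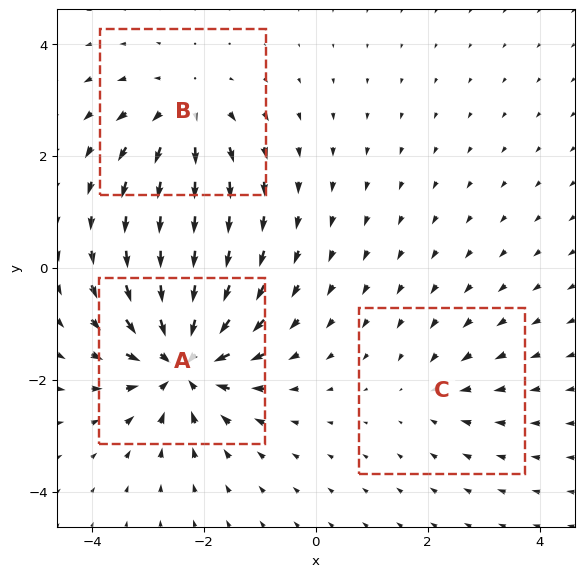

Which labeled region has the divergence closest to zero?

Divergence at each region's feature centre — A: about -6, B: about +3, C: about -2. Region C is closest to zero.

C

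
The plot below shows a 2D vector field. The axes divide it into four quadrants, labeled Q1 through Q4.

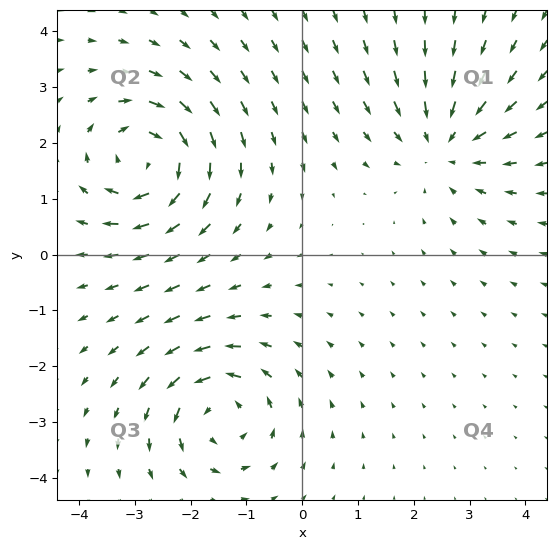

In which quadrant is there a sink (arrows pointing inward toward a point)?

The sink sits at approximately (2.5, 2.0), which lies in quadrant Q1. The divergence there is about -3, negative as expected for a sink.

Q1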